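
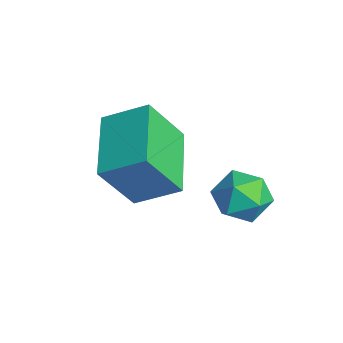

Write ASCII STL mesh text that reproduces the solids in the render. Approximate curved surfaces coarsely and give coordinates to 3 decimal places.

solid 
facet normal -0.805 0.393 -0.444
outer loop
vertex -1.649 -0.418 -4.347
vertex -2.14 -0.907 -3.89
vertex -1.927 -0.154 -3.61
endloop
endfacet
facet normal -0.273 0.868 -0.414
outer loop
vertex -1.649 -0.418 -4.347
vertex -1.927 -0.154 -3.61
vertex -1.139 -0.012 -3.832
endloop
endfacet
facet normal 0.290 0.590 -0.753
outer loop
vertex -1.649 -0.418 -4.347
vertex -1.139 -0.012 -3.832
vertex -0.866 -0.677 -4.248
endloop
endfacet
facet normal 0.107 -0.055 -0.993
outer loop
vertex -1.649 -0.418 -4.347
vertex -0.866 -0.677 -4.248
vertex -1.484 -1.23 -4.284
endloop
endfacet
facet normal -0.570 -0.178 -0.802
outer loop
vertex -1.649 -0.418 -4.347
vertex -1.484 -1.23 -4.284
vertex -2.14 -0.907 -3.89
endloop
endfacet
facet normal -0.096 0.958 0.272
outer loop
vertex -1.139 -0.012 -3.832
vertex -1.927 -0.154 -3.61
vertex -1.316 -0.25 -3.056
endloop
endfacet
facet normal -0.957 0.188 0.222
outer loop
vertex -1.927 -0.154 -3.61
vertex -2.14 -0.907 -3.89
vertex -1.934 -0.803 -3.092
endloop
endfacet
facet normal -0.576 -0.735 -0.357
outer loop
vertex -2.14 -0.907 -3.89
vertex -1.484 -1.23 -4.284
vertex -1.661 -1.468 -3.508
endloop
endfacet
facet normal 0.519 -0.537 -0.665
outer loop
vertex -1.484 -1.23 -4.284
vertex -0.866 -0.677 -4.248
vertex -0.873 -1.326 -3.73
endloop
endfacet
facet normal 0.816 0.508 -0.277
outer loop
vertex -0.866 -0.677 -4.248
vertex -1.139 -0.012 -3.832
vertex -0.66 -0.573 -3.45
endloop
endfacet
facet normal -0.107 0.055 0.993
outer loop
vertex -1.151 -1.062 -2.993
vertex -1.316 -0.25 -3.056
vertex -1.934 -0.803 -3.092
endloop
endfacet
facet normal -0.290 -0.590 0.753
outer loop
vertex -1.151 -1.062 -2.993
vertex -1.934 -0.803 -3.092
vertex -1.661 -1.468 -3.508
endloop
endfacet
facet normal 0.273 -0.868 0.414
outer loop
vertex -1.151 -1.062 -2.993
vertex -1.661 -1.468 -3.508
vertex -0.873 -1.326 -3.73
endloop
endfacet
facet normal 0.805 -0.393 0.444
outer loop
vertex -1.151 -1.062 -2.993
vertex -0.873 -1.326 -3.73
vertex -0.66 -0.573 -3.45
endloop
endfacet
facet normal 0.570 0.178 0.802
outer loop
vertex -1.151 -1.062 -2.993
vertex -0.66 -0.573 -3.45
vertex -1.316 -0.25 -3.056
endloop
endfacet
facet normal -0.519 0.537 0.665
outer loop
vertex -1.934 -0.803 -3.092
vertex -1.316 -0.25 -3.056
vertex -1.927 -0.154 -3.61
endloop
endfacet
facet normal -0.816 -0.508 0.277
outer loop
vertex -1.661 -1.468 -3.508
vertex -1.934 -0.803 -3.092
vertex -2.14 -0.907 -3.89
endloop
endfacet
facet normal 0.096 -0.958 -0.272
outer loop
vertex -0.873 -1.326 -3.73
vertex -1.661 -1.468 -3.508
vertex -1.484 -1.23 -4.284
endloop
endfacet
facet normal 0.957 -0.188 -0.222
outer loop
vertex -0.66 -0.573 -3.45
vertex -0.873 -1.326 -3.73
vertex -0.866 -0.677 -4.248
endloop
endfacet
facet normal 0.576 0.735 0.357
outer loop
vertex -1.316 -0.25 -3.056
vertex -0.66 -0.573 -3.45
vertex -1.139 -0.012 -3.832
endloop
endfacet
facet normal -0.913 0.335 0.232
outer loop
vertex -4.739 -3.264 -2.655
vertex -4.173 -2.186 -1.983
vertex -4.77 -2.332 -4.124
endloop
endfacet
facet normal -0.407 -0.775 -0.483
outer loop
vertex -2.907 -3.014 -4.597
vertex -4.739 -3.264 -2.655
vertex -4.77 -2.332 -4.124
endloop
endfacet
facet normal -0.914 0.334 0.232
outer loop
vertex -4.77 -2.332 -4.124
vertex -4.173 -2.186 -1.983
vertex -4.205 -1.254 -3.452
endloop
endfacet
facet normal -0.018 0.536 -0.844
outer loop
vertex -4.205 -1.254 -3.452
vertex -2.907 -3.014 -4.597
vertex -4.77 -2.332 -4.124
endloop
endfacet
facet normal 0.018 -0.536 0.844
outer loop
vertex -4.739 -3.264 -2.655
vertex -2.31 -2.868 -2.456
vertex -4.173 -2.186 -1.983
endloop
endfacet
facet normal -0.406 -0.776 -0.483
outer loop
vertex -2.875 -3.946 -3.128
vertex -4.739 -3.264 -2.655
vertex -2.907 -3.014 -4.597
endloop
endfacet
facet normal 0.018 -0.536 0.844
outer loop
vertex -2.875 -3.946 -3.128
vertex -2.31 -2.868 -2.456
vertex -4.739 -3.264 -2.655
endloop
endfacet
facet normal 0.407 0.775 0.483
outer loop
vertex -4.173 -2.186 -1.983
vertex -2.31 -2.868 -2.456
vertex -4.205 -1.254 -3.452
endloop
endfacet
facet normal -0.018 0.536 -0.844
outer loop
vertex -2.341 -1.936 -3.925
vertex -2.907 -3.014 -4.597
vertex -4.205 -1.254 -3.452
endloop
endfacet
facet normal 0.406 0.775 0.483
outer loop
vertex -4.205 -1.254 -3.452
vertex -2.31 -2.868 -2.456
vertex -2.341 -1.936 -3.925
endloop
endfacet
facet normal 0.913 -0.335 -0.232
outer loop
vertex -2.341 -1.936 -3.925
vertex -2.875 -3.946 -3.128
vertex -2.907 -3.014 -4.597
endloop
endfacet
facet normal 0.914 -0.334 -0.231
outer loop
vertex -2.31 -2.868 -2.456
vertex -2.875 -3.946 -3.128
vertex -2.341 -1.936 -3.925
endloop
endfacet

endsolid


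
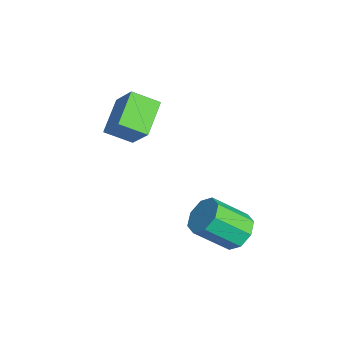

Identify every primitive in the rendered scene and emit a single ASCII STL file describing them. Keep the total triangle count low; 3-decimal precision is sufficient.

solid 
facet normal 0.112 0.743 -0.660
outer loop
vertex 3.214 -0.483 -3.835
vertex 2.653 0.08 -3.296
vertex 3.596 -0.099 -3.338
endloop
endfacet
facet normal 0.847 -0.419 -0.327
outer loop
vertex 3.214 -0.483 -3.835
vertex 3.596 -0.099 -3.338
vertex 2.987 -1.984 -2.502
endloop
endfacet
facet normal 0.847 -0.419 -0.328
outer loop
vertex 2.987 -1.984 -2.502
vertex 3.596 -0.099 -3.338
vertex 3.369 -1.6 -2.006
endloop
endfacet
facet normal -0.112 -0.742 0.661
outer loop
vertex 2.987 -1.984 -2.502
vertex 3.369 -1.6 -2.006
vertex 2.427 -1.42 -1.964
endloop
endfacet
facet normal 0.112 0.743 -0.660
outer loop
vertex 3.596 -0.099 -3.338
vertex 2.653 0.08 -3.296
vertex 3.425 0.39 -2.817
endloop
endfacet
facet normal 0.966 0.074 0.248
outer loop
vertex 3.596 -0.099 -3.338
vertex 3.425 0.39 -2.817
vertex 3.369 -1.6 -2.006
endloop
endfacet
facet normal 0.966 0.073 0.246
outer loop
vertex 3.369 -1.6 -2.006
vertex 3.425 0.39 -2.817
vertex 3.199 -1.111 -1.484
endloop
endfacet
facet normal -0.113 -0.743 0.660
outer loop
vertex 3.369 -1.6 -2.006
vertex 3.199 -1.111 -1.484
vertex 2.427 -1.42 -1.964
endloop
endfacet
facet normal 0.111 0.743 -0.660
outer loop
vertex 3.425 0.39 -2.817
vertex 2.653 0.08 -3.296
vertex 2.803 0.697 -2.576
endloop
endfacet
facet normal 0.520 0.522 0.676
outer loop
vertex 3.425 0.39 -2.817
vertex 2.803 0.697 -2.576
vertex 3.199 -1.111 -1.484
endloop
endfacet
facet normal 0.520 0.522 0.676
outer loop
vertex 3.199 -1.111 -1.484
vertex 2.803 0.697 -2.576
vertex 2.576 -0.803 -1.243
endloop
endfacet
facet normal -0.112 -0.743 0.659
outer loop
vertex 3.199 -1.111 -1.484
vertex 2.576 -0.803 -1.243
vertex 2.427 -1.42 -1.964
endloop
endfacet
facet normal 0.114 0.743 -0.660
outer loop
vertex 2.803 0.697 -2.576
vertex 2.653 0.08 -3.296
vertex 2.093 0.644 -2.758
endloop
endfacet
facet normal -0.232 0.666 0.710
outer loop
vertex 2.803 0.697 -2.576
vertex 2.093 0.644 -2.758
vertex 2.576 -0.803 -1.243
endloop
endfacet
facet normal -0.232 0.665 0.710
outer loop
vertex 2.576 -0.803 -1.243
vertex 2.093 0.644 -2.758
vertex 1.866 -0.857 -1.425
endloop
endfacet
facet normal -0.112 -0.743 0.659
outer loop
vertex 2.576 -0.803 -1.243
vertex 1.866 -0.857 -1.425
vertex 2.427 -1.42 -1.964
endloop
endfacet
facet normal 0.112 0.742 -0.661
outer loop
vertex 2.093 0.644 -2.758
vertex 2.653 0.08 -3.296
vertex 1.711 0.26 -3.254
endloop
endfacet
facet normal -0.847 0.419 0.328
outer loop
vertex 2.093 0.644 -2.758
vertex 1.711 0.26 -3.254
vertex 1.866 -0.857 -1.425
endloop
endfacet
facet normal -0.847 0.419 0.327
outer loop
vertex 1.866 -0.857 -1.425
vertex 1.711 0.26 -3.254
vertex 1.484 -1.241 -1.922
endloop
endfacet
facet normal -0.112 -0.743 0.660
outer loop
vertex 1.866 -0.857 -1.425
vertex 1.484 -1.241 -1.922
vertex 2.427 -1.42 -1.964
endloop
endfacet
facet normal 0.113 0.743 -0.660
outer loop
vertex 1.711 0.26 -3.254
vertex 2.653 0.08 -3.296
vertex 1.881 -0.229 -3.776
endloop
endfacet
facet normal -0.966 -0.073 -0.247
outer loop
vertex 1.711 0.26 -3.254
vertex 1.881 -0.229 -3.776
vertex 1.484 -1.241 -1.922
endloop
endfacet
facet normal -0.966 -0.074 -0.247
outer loop
vertex 1.484 -1.241 -1.922
vertex 1.881 -0.229 -3.776
vertex 1.655 -1.73 -2.443
endloop
endfacet
facet normal -0.112 -0.743 0.660
outer loop
vertex 1.484 -1.241 -1.922
vertex 1.655 -1.73 -2.443
vertex 2.427 -1.42 -1.964
endloop
endfacet
facet normal 0.112 0.743 -0.659
outer loop
vertex 1.881 -0.229 -3.776
vertex 2.653 0.08 -3.296
vertex 2.504 -0.537 -4.017
endloop
endfacet
facet normal -0.520 -0.522 -0.676
outer loop
vertex 1.881 -0.229 -3.776
vertex 2.504 -0.537 -4.017
vertex 1.655 -1.73 -2.443
endloop
endfacet
facet normal -0.520 -0.522 -0.676
outer loop
vertex 1.655 -1.73 -2.443
vertex 2.504 -0.537 -4.017
vertex 2.277 -2.037 -2.684
endloop
endfacet
facet normal -0.111 -0.743 0.660
outer loop
vertex 1.655 -1.73 -2.443
vertex 2.277 -2.037 -2.684
vertex 2.427 -1.42 -1.964
endloop
endfacet
facet normal 0.112 0.743 -0.659
outer loop
vertex 2.504 -0.537 -4.017
vertex 2.653 0.08 -3.296
vertex 3.214 -0.483 -3.835
endloop
endfacet
facet normal 0.232 -0.665 -0.709
outer loop
vertex 2.504 -0.537 -4.017
vertex 3.214 -0.483 -3.835
vertex 2.277 -2.037 -2.684
endloop
endfacet
facet normal 0.232 -0.665 -0.710
outer loop
vertex 2.277 -2.037 -2.684
vertex 3.214 -0.483 -3.835
vertex 2.987 -1.984 -2.502
endloop
endfacet
facet normal -0.114 -0.743 0.660
outer loop
vertex 2.277 -2.037 -2.684
vertex 2.987 -1.984 -2.502
vertex 2.427 -1.42 -1.964
endloop
endfacet
facet normal -0.602 -0.230 -0.764
outer loop
vertex -3.479 -3.644 1.196
vertex -3.089 -2.463 0.533
vertex -2.101 -4.554 0.384
endloop
endfacet
facet normal -0.276 -0.838 0.470
outer loop
vertex -1.011 -4.137 1.767
vertex -3.479 -3.644 1.196
vertex -2.101 -4.554 0.384
endloop
endfacet
facet normal -0.602 -0.230 -0.764
outer loop
vertex -2.101 -4.554 0.384
vertex -3.089 -2.463 0.533
vertex -1.711 -3.372 -0.279
endloop
endfacet
facet normal 0.749 -0.495 -0.441
outer loop
vertex -1.711 -3.372 -0.279
vertex -1.011 -4.137 1.767
vertex -2.101 -4.554 0.384
endloop
endfacet
facet normal -0.749 0.495 0.441
outer loop
vertex -3.479 -3.644 1.196
vertex -1.999 -2.046 1.916
vertex -3.089 -2.463 0.533
endloop
endfacet
facet normal -0.276 -0.838 0.470
outer loop
vertex -2.389 -3.228 2.579
vertex -3.479 -3.644 1.196
vertex -1.011 -4.137 1.767
endloop
endfacet
facet normal -0.749 0.495 0.441
outer loop
vertex -2.389 -3.228 2.579
vertex -1.999 -2.046 1.916
vertex -3.479 -3.644 1.196
endloop
endfacet
facet normal 0.276 0.838 -0.470
outer loop
vertex -3.089 -2.463 0.533
vertex -1.999 -2.046 1.916
vertex -1.711 -3.372 -0.279
endloop
endfacet
facet normal 0.749 -0.495 -0.441
outer loop
vertex -0.621 -2.956 1.104
vertex -1.011 -4.137 1.767
vertex -1.711 -3.372 -0.279
endloop
endfacet
facet normal 0.277 0.838 -0.470
outer loop
vertex -1.711 -3.372 -0.279
vertex -1.999 -2.046 1.916
vertex -0.621 -2.956 1.104
endloop
endfacet
facet normal 0.602 0.230 0.764
outer loop
vertex -0.621 -2.956 1.104
vertex -2.389 -3.228 2.579
vertex -1.011 -4.137 1.767
endloop
endfacet
facet normal 0.602 0.230 0.764
outer loop
vertex -1.999 -2.046 1.916
vertex -2.389 -3.228 2.579
vertex -0.621 -2.956 1.104
endloop
endfacet

endsolid


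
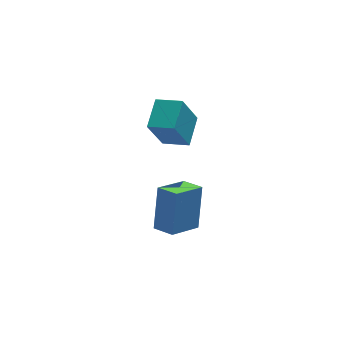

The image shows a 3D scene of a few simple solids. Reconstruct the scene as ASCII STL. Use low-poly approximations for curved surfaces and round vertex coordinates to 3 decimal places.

solid 
facet normal -0.485 -0.803 -0.347
outer loop
vertex -1.922 1.414 2.334
vertex -2.929 2.157 2.023
vertex -1.143 1.718 0.539
endloop
endfacet
facet normal 0.781 -0.576 0.241
outer loop
vertex -0.391 2.963 1.077
vertex -1.922 1.414 2.334
vertex -1.143 1.718 0.539
endloop
endfacet
facet normal -0.486 -0.802 -0.347
outer loop
vertex -1.143 1.718 0.539
vertex -2.929 2.157 2.023
vertex -2.15 2.462 0.228
endloop
endfacet
facet normal 0.394 0.154 -0.906
outer loop
vertex -2.15 2.462 0.228
vertex -0.391 2.963 1.077
vertex -1.143 1.718 0.539
endloop
endfacet
facet normal -0.394 -0.154 0.906
outer loop
vertex -1.922 1.414 2.334
vertex -2.177 3.402 2.561
vertex -2.929 2.157 2.023
endloop
endfacet
facet normal 0.781 -0.576 0.241
outer loop
vertex -1.17 2.658 2.872
vertex -1.922 1.414 2.334
vertex -0.391 2.963 1.077
endloop
endfacet
facet normal -0.394 -0.154 0.906
outer loop
vertex -1.17 2.658 2.872
vertex -2.177 3.402 2.561
vertex -1.922 1.414 2.334
endloop
endfacet
facet normal -0.781 0.576 -0.241
outer loop
vertex -2.929 2.157 2.023
vertex -2.177 3.402 2.561
vertex -2.15 2.462 0.228
endloop
endfacet
facet normal 0.394 0.154 -0.906
outer loop
vertex -1.398 3.706 0.766
vertex -0.391 2.963 1.077
vertex -2.15 2.462 0.228
endloop
endfacet
facet normal -0.781 0.576 -0.241
outer loop
vertex -2.15 2.462 0.228
vertex -2.177 3.402 2.561
vertex -1.398 3.706 0.766
endloop
endfacet
facet normal 0.485 0.803 0.347
outer loop
vertex -1.398 3.706 0.766
vertex -1.17 2.658 2.872
vertex -0.391 2.963 1.077
endloop
endfacet
facet normal 0.486 0.802 0.347
outer loop
vertex -2.177 3.402 2.561
vertex -1.17 2.658 2.872
vertex -1.398 3.706 0.766
endloop
endfacet
facet normal -0.524 0.806 -0.276
outer loop
vertex -2.685 1.433 -1.888
vertex -1.277 2.11 -2.583
vertex -3.165 0.464 -3.803
endloop
endfacet
facet normal -0.823 -0.396 0.407
outer loop
vertex -2.583 -0.43 -3.497
vertex -2.685 1.433 -1.888
vertex -3.165 0.464 -3.803
endloop
endfacet
facet normal -0.524 0.806 -0.276
outer loop
vertex -3.165 0.464 -3.803
vertex -1.277 2.11 -2.583
vertex -1.757 1.141 -4.499
endloop
endfacet
facet normal -0.219 -0.440 -0.871
outer loop
vertex -1.757 1.141 -4.499
vertex -2.583 -0.43 -3.497
vertex -3.165 0.464 -3.803
endloop
endfacet
facet normal 0.218 0.440 0.871
outer loop
vertex -2.685 1.433 -1.888
vertex -0.695 1.216 -2.277
vertex -1.277 2.11 -2.583
endloop
endfacet
facet normal -0.823 -0.396 0.407
outer loop
vertex -2.103 0.539 -1.581
vertex -2.685 1.433 -1.888
vertex -2.583 -0.43 -3.497
endloop
endfacet
facet normal 0.218 0.441 0.871
outer loop
vertex -2.103 0.539 -1.581
vertex -0.695 1.216 -2.277
vertex -2.685 1.433 -1.888
endloop
endfacet
facet normal 0.823 0.397 -0.407
outer loop
vertex -1.277 2.11 -2.583
vertex -0.695 1.216 -2.277
vertex -1.757 1.141 -4.499
endloop
endfacet
facet normal -0.218 -0.441 -0.871
outer loop
vertex -1.175 0.247 -4.192
vertex -2.583 -0.43 -3.497
vertex -1.757 1.141 -4.499
endloop
endfacet
facet normal 0.823 0.396 -0.407
outer loop
vertex -1.757 1.141 -4.499
vertex -0.695 1.216 -2.277
vertex -1.175 0.247 -4.192
endloop
endfacet
facet normal 0.524 -0.806 0.276
outer loop
vertex -1.175 0.247 -4.192
vertex -2.103 0.539 -1.581
vertex -2.583 -0.43 -3.497
endloop
endfacet
facet normal 0.524 -0.806 0.276
outer loop
vertex -0.695 1.216 -2.277
vertex -2.103 0.539 -1.581
vertex -1.175 0.247 -4.192
endloop
endfacet

endsolid


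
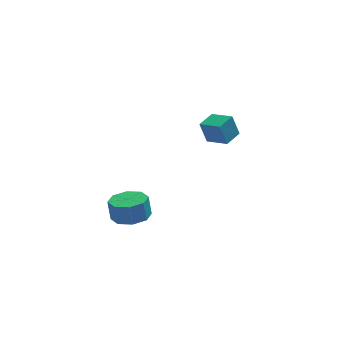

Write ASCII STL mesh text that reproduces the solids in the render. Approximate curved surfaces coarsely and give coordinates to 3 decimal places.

solid 
facet normal 0.106 -0.171 -0.980
outer loop
vertex -1.611 -3.995 0.663
vertex -2.344 -3.217 0.448
vertex -1.261 -3.243 0.57
endloop
endfacet
facet normal 0.902 -0.399 0.168
outer loop
vertex -1.611 -3.995 0.663
vertex -1.261 -3.243 0.57
vertex -1.744 -3.781 1.888
endloop
endfacet
facet normal 0.902 -0.399 0.168
outer loop
vertex -1.744 -3.781 1.888
vertex -1.261 -3.243 0.57
vertex -1.394 -3.029 1.794
endloop
endfacet
facet normal -0.106 0.172 0.979
outer loop
vertex -1.744 -3.781 1.888
vertex -1.394 -3.029 1.794
vertex -2.476 -3.003 1.672
endloop
endfacet
facet normal 0.106 -0.171 -0.979
outer loop
vertex -1.261 -3.243 0.57
vertex -2.344 -3.217 0.448
vertex -1.545 -2.476 0.405
endloop
endfacet
facet normal 0.934 0.354 0.040
outer loop
vertex -1.261 -3.243 0.57
vertex -1.545 -2.476 0.405
vertex -1.394 -3.029 1.794
endloop
endfacet
facet normal 0.934 0.354 0.040
outer loop
vertex -1.394 -3.029 1.794
vertex -1.545 -2.476 0.405
vertex -1.678 -2.262 1.629
endloop
endfacet
facet normal -0.106 0.171 0.979
outer loop
vertex -1.394 -3.029 1.794
vertex -1.678 -2.262 1.629
vertex -2.476 -3.003 1.672
endloop
endfacet
facet normal 0.106 -0.172 -0.979
outer loop
vertex -1.545 -2.476 0.405
vertex -2.344 -3.217 0.448
vertex -2.297 -2.143 0.265
endloop
endfacet
facet normal 0.420 0.901 -0.112
outer loop
vertex -1.545 -2.476 0.405
vertex -2.297 -2.143 0.265
vertex -1.678 -2.262 1.629
endloop
endfacet
facet normal 0.420 0.901 -0.112
outer loop
vertex -1.678 -2.262 1.629
vertex -2.297 -2.143 0.265
vertex -2.43 -1.929 1.49
endloop
endfacet
facet normal -0.106 0.171 0.980
outer loop
vertex -1.678 -2.262 1.629
vertex -2.43 -1.929 1.49
vertex -2.476 -3.003 1.672
endloop
endfacet
facet normal 0.107 -0.172 -0.979
outer loop
vertex -2.297 -2.143 0.265
vertex -2.344 -3.217 0.448
vertex -3.076 -2.439 0.232
endloop
endfacet
facet normal -0.341 0.919 -0.198
outer loop
vertex -2.297 -2.143 0.265
vertex -3.076 -2.439 0.232
vertex -2.43 -1.929 1.49
endloop
endfacet
facet normal -0.341 0.919 -0.198
outer loop
vertex -2.43 -1.929 1.49
vertex -3.076 -2.439 0.232
vertex -3.209 -2.225 1.457
endloop
endfacet
facet normal -0.106 0.171 0.980
outer loop
vertex -2.43 -1.929 1.49
vertex -3.209 -2.225 1.457
vertex -2.476 -3.003 1.672
endloop
endfacet
facet normal 0.106 -0.172 -0.979
outer loop
vertex -3.076 -2.439 0.232
vertex -2.344 -3.217 0.448
vertex -3.426 -3.191 0.326
endloop
endfacet
facet normal -0.902 0.399 -0.168
outer loop
vertex -3.076 -2.439 0.232
vertex -3.426 -3.191 0.326
vertex -3.209 -2.225 1.457
endloop
endfacet
facet normal -0.902 0.399 -0.168
outer loop
vertex -3.209 -2.225 1.457
vertex -3.426 -3.191 0.326
vertex -3.559 -2.977 1.55
endloop
endfacet
facet normal -0.106 0.171 0.980
outer loop
vertex -3.209 -2.225 1.457
vertex -3.559 -2.977 1.55
vertex -2.476 -3.003 1.672
endloop
endfacet
facet normal 0.106 -0.171 -0.979
outer loop
vertex -3.426 -3.191 0.326
vertex -2.344 -3.217 0.448
vertex -3.142 -3.958 0.491
endloop
endfacet
facet normal -0.934 -0.354 -0.040
outer loop
vertex -3.426 -3.191 0.326
vertex -3.142 -3.958 0.491
vertex -3.559 -2.977 1.55
endloop
endfacet
facet normal -0.934 -0.354 -0.040
outer loop
vertex -3.559 -2.977 1.55
vertex -3.142 -3.958 0.491
vertex -3.275 -3.744 1.715
endloop
endfacet
facet normal -0.106 0.171 0.979
outer loop
vertex -3.559 -2.977 1.55
vertex -3.275 -3.744 1.715
vertex -2.476 -3.003 1.672
endloop
endfacet
facet normal 0.106 -0.171 -0.980
outer loop
vertex -3.142 -3.958 0.491
vertex -2.344 -3.217 0.448
vertex -2.39 -4.291 0.63
endloop
endfacet
facet normal -0.420 -0.901 0.112
outer loop
vertex -3.142 -3.958 0.491
vertex -2.39 -4.291 0.63
vertex -3.275 -3.744 1.715
endloop
endfacet
facet normal -0.420 -0.901 0.112
outer loop
vertex -3.275 -3.744 1.715
vertex -2.39 -4.291 0.63
vertex -2.523 -4.077 1.855
endloop
endfacet
facet normal -0.106 0.172 0.979
outer loop
vertex -3.275 -3.744 1.715
vertex -2.523 -4.077 1.855
vertex -2.476 -3.003 1.672
endloop
endfacet
facet normal 0.106 -0.171 -0.980
outer loop
vertex -2.39 -4.291 0.63
vertex -2.344 -3.217 0.448
vertex -1.611 -3.995 0.663
endloop
endfacet
facet normal 0.341 -0.919 0.198
outer loop
vertex -2.39 -4.291 0.63
vertex -1.611 -3.995 0.663
vertex -2.523 -4.077 1.855
endloop
endfacet
facet normal 0.341 -0.919 0.198
outer loop
vertex -2.523 -4.077 1.855
vertex -1.611 -3.995 0.663
vertex -1.744 -3.781 1.888
endloop
endfacet
facet normal -0.107 0.172 0.979
outer loop
vertex -2.523 -4.077 1.855
vertex -1.744 -3.781 1.888
vertex -2.476 -3.003 1.672
endloop
endfacet
facet normal -0.679 -0.722 -0.133
outer loop
vertex 3.376 2.943 2.723
vertex 2.386 3.945 2.337
vertex 3.785 2.813 1.338
endloop
endfacet
facet normal 0.678 -0.686 0.265
outer loop
vertex 4.634 3.715 1.503
vertex 3.376 2.943 2.723
vertex 3.785 2.813 1.338
endloop
endfacet
facet normal -0.679 -0.722 -0.133
outer loop
vertex 3.785 2.813 1.338
vertex 2.386 3.945 2.337
vertex 2.795 3.815 0.952
endloop
endfacet
facet normal 0.281 -0.090 -0.955
outer loop
vertex 2.795 3.815 0.952
vertex 4.634 3.715 1.503
vertex 3.785 2.813 1.338
endloop
endfacet
facet normal -0.281 0.090 0.955
outer loop
vertex 3.376 2.943 2.723
vertex 3.235 4.847 2.502
vertex 2.386 3.945 2.337
endloop
endfacet
facet normal 0.678 -0.686 0.265
outer loop
vertex 4.225 3.845 2.888
vertex 3.376 2.943 2.723
vertex 4.634 3.715 1.503
endloop
endfacet
facet normal -0.281 0.090 0.955
outer loop
vertex 4.225 3.845 2.888
vertex 3.235 4.847 2.502
vertex 3.376 2.943 2.723
endloop
endfacet
facet normal -0.678 0.686 -0.265
outer loop
vertex 2.386 3.945 2.337
vertex 3.235 4.847 2.502
vertex 2.795 3.815 0.952
endloop
endfacet
facet normal 0.281 -0.090 -0.955
outer loop
vertex 3.644 4.717 1.117
vertex 4.634 3.715 1.503
vertex 2.795 3.815 0.952
endloop
endfacet
facet normal -0.678 0.686 -0.265
outer loop
vertex 2.795 3.815 0.952
vertex 3.235 4.847 2.502
vertex 3.644 4.717 1.117
endloop
endfacet
facet normal 0.679 0.722 0.133
outer loop
vertex 3.644 4.717 1.117
vertex 4.225 3.845 2.888
vertex 4.634 3.715 1.503
endloop
endfacet
facet normal 0.679 0.722 0.133
outer loop
vertex 3.235 4.847 2.502
vertex 4.225 3.845 2.888
vertex 3.644 4.717 1.117
endloop
endfacet

endsolid


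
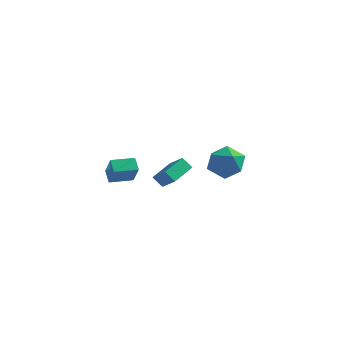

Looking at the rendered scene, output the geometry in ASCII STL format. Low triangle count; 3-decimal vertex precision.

solid 
facet normal -0.604 0.778 -0.172
outer loop
vertex 3.21 4.088 -0.486
vertex 2.751 3.985 0.662
vertex 3.739 4.706 0.451
endloop
endfacet
facet normal -0.002 0.835 -0.550
outer loop
vertex 3.21 4.088 -0.486
vertex 3.739 4.706 0.451
vertex 4.447 4.147 -0.401
endloop
endfacet
facet normal 0.054 0.258 -0.965
outer loop
vertex 3.21 4.088 -0.486
vertex 4.447 4.147 -0.401
vertex 3.896 3.081 -0.717
endloop
endfacet
facet normal -0.514 -0.157 -0.843
outer loop
vertex 3.21 4.088 -0.486
vertex 3.896 3.081 -0.717
vertex 2.848 2.981 -0.06
endloop
endfacet
facet normal -0.921 0.165 -0.353
outer loop
vertex 3.21 4.088 -0.486
vertex 2.848 2.981 -0.06
vertex 2.751 3.985 0.662
endloop
endfacet
facet normal 0.547 0.832 -0.092
outer loop
vertex 4.447 4.147 -0.401
vertex 3.739 4.706 0.451
vertex 4.752 4.079 0.8
endloop
endfacet
facet normal -0.429 0.739 0.519
outer loop
vertex 3.739 4.706 0.451
vertex 2.751 3.985 0.662
vertex 3.704 3.979 1.457
endloop
endfacet
facet normal -0.941 -0.253 0.225
outer loop
vertex 2.751 3.985 0.662
vertex 2.848 2.981 -0.06
vertex 3.153 2.913 1.141
endloop
endfacet
facet normal -0.283 -0.773 -0.568
outer loop
vertex 2.848 2.981 -0.06
vertex 3.896 3.081 -0.717
vertex 3.861 2.354 0.289
endloop
endfacet
facet normal 0.637 -0.103 -0.764
outer loop
vertex 3.896 3.081 -0.717
vertex 4.447 4.147 -0.401
vertex 4.849 3.075 0.078
endloop
endfacet
facet normal 0.514 0.157 0.843
outer loop
vertex 4.39 2.972 1.226
vertex 4.752 4.079 0.8
vertex 3.704 3.979 1.457
endloop
endfacet
facet normal -0.054 -0.258 0.965
outer loop
vertex 4.39 2.972 1.226
vertex 3.704 3.979 1.457
vertex 3.153 2.913 1.141
endloop
endfacet
facet normal 0.002 -0.835 0.550
outer loop
vertex 4.39 2.972 1.226
vertex 3.153 2.913 1.141
vertex 3.861 2.354 0.289
endloop
endfacet
facet normal 0.604 -0.778 0.172
outer loop
vertex 4.39 2.972 1.226
vertex 3.861 2.354 0.289
vertex 4.849 3.075 0.078
endloop
endfacet
facet normal 0.921 -0.165 0.353
outer loop
vertex 4.39 2.972 1.226
vertex 4.849 3.075 0.078
vertex 4.752 4.079 0.8
endloop
endfacet
facet normal 0.283 0.773 0.568
outer loop
vertex 3.704 3.979 1.457
vertex 4.752 4.079 0.8
vertex 3.739 4.706 0.451
endloop
endfacet
facet normal -0.637 0.103 0.764
outer loop
vertex 3.153 2.913 1.141
vertex 3.704 3.979 1.457
vertex 2.751 3.985 0.662
endloop
endfacet
facet normal -0.547 -0.832 0.092
outer loop
vertex 3.861 2.354 0.289
vertex 3.153 2.913 1.141
vertex 2.848 2.981 -0.06
endloop
endfacet
facet normal 0.429 -0.739 -0.519
outer loop
vertex 4.849 3.075 0.078
vertex 3.861 2.354 0.289
vertex 3.896 3.081 -0.717
endloop
endfacet
facet normal 0.941 0.253 -0.225
outer loop
vertex 4.752 4.079 0.8
vertex 4.849 3.075 0.078
vertex 4.447 4.147 -0.401
endloop
endfacet
facet normal -0.677 -0.003 0.736
outer loop
vertex 1.843 -0.963 1.488
vertex 2.266 0.603 1.883
vertex 0.931 -0.506 0.65
endloop
endfacet
facet normal -0.252 -0.938 -0.237
outer loop
vertex 1.514 -0.503 0.017
vertex 1.843 -0.963 1.488
vertex 0.931 -0.506 0.65
endloop
endfacet
facet normal -0.677 -0.003 0.736
outer loop
vertex 0.931 -0.506 0.65
vertex 2.266 0.603 1.883
vertex 1.354 1.061 1.045
endloop
endfacet
facet normal -0.691 0.346 -0.635
outer loop
vertex 1.354 1.061 1.045
vertex 1.514 -0.503 0.017
vertex 0.931 -0.506 0.65
endloop
endfacet
facet normal 0.691 -0.347 0.635
outer loop
vertex 1.843 -0.963 1.488
vertex 2.849 0.606 1.25
vertex 2.266 0.603 1.883
endloop
endfacet
facet normal -0.254 -0.938 -0.237
outer loop
vertex 2.426 -0.961 0.855
vertex 1.843 -0.963 1.488
vertex 1.514 -0.503 0.017
endloop
endfacet
facet normal 0.691 -0.346 0.635
outer loop
vertex 2.426 -0.961 0.855
vertex 2.849 0.606 1.25
vertex 1.843 -0.963 1.488
endloop
endfacet
facet normal 0.253 0.938 0.237
outer loop
vertex 2.266 0.603 1.883
vertex 2.849 0.606 1.25
vertex 1.354 1.061 1.045
endloop
endfacet
facet normal -0.690 0.347 -0.635
outer loop
vertex 1.937 1.063 0.412
vertex 1.514 -0.503 0.017
vertex 1.354 1.061 1.045
endloop
endfacet
facet normal 0.253 0.938 0.236
outer loop
vertex 1.354 1.061 1.045
vertex 2.849 0.606 1.25
vertex 1.937 1.063 0.412
endloop
endfacet
facet normal 0.677 0.003 -0.736
outer loop
vertex 1.937 1.063 0.412
vertex 2.426 -0.961 0.855
vertex 1.514 -0.503 0.017
endloop
endfacet
facet normal 0.677 0.003 -0.736
outer loop
vertex 2.849 0.606 1.25
vertex 2.426 -0.961 0.855
vertex 1.937 1.063 0.412
endloop
endfacet
facet normal -0.773 -0.632 0.043
outer loop
vertex 0.35 -4.532 3.012
vertex -0.106 -3.94 3.514
vertex -0.214 -3.926 1.785
endloop
endfacet
facet normal 0.506 -0.658 -0.558
outer loop
vertex 0.846 -3.06 1.726
vertex 0.35 -4.532 3.012
vertex -0.214 -3.926 1.785
endloop
endfacet
facet normal -0.773 -0.632 0.043
outer loop
vertex -0.214 -3.926 1.785
vertex -0.106 -3.94 3.514
vertex -0.67 -3.334 2.287
endloop
endfacet
facet normal -0.381 0.410 -0.829
outer loop
vertex -0.67 -3.334 2.287
vertex 0.846 -3.06 1.726
vertex -0.214 -3.926 1.785
endloop
endfacet
facet normal 0.381 -0.410 0.829
outer loop
vertex 0.35 -4.532 3.012
vertex 0.954 -3.074 3.455
vertex -0.106 -3.94 3.514
endloop
endfacet
facet normal 0.506 -0.658 -0.558
outer loop
vertex 1.41 -3.666 2.953
vertex 0.35 -4.532 3.012
vertex 0.846 -3.06 1.726
endloop
endfacet
facet normal 0.381 -0.410 0.829
outer loop
vertex 1.41 -3.666 2.953
vertex 0.954 -3.074 3.455
vertex 0.35 -4.532 3.012
endloop
endfacet
facet normal -0.506 0.658 0.558
outer loop
vertex -0.106 -3.94 3.514
vertex 0.954 -3.074 3.455
vertex -0.67 -3.334 2.287
endloop
endfacet
facet normal -0.381 0.410 -0.829
outer loop
vertex 0.39 -2.468 2.228
vertex 0.846 -3.06 1.726
vertex -0.67 -3.334 2.287
endloop
endfacet
facet normal -0.506 0.658 0.558
outer loop
vertex -0.67 -3.334 2.287
vertex 0.954 -3.074 3.455
vertex 0.39 -2.468 2.228
endloop
endfacet
facet normal 0.773 0.632 -0.043
outer loop
vertex 0.39 -2.468 2.228
vertex 1.41 -3.666 2.953
vertex 0.846 -3.06 1.726
endloop
endfacet
facet normal 0.773 0.632 -0.043
outer loop
vertex 0.954 -3.074 3.455
vertex 1.41 -3.666 2.953
vertex 0.39 -2.468 2.228
endloop
endfacet

endsolid


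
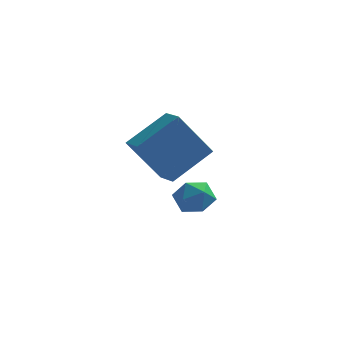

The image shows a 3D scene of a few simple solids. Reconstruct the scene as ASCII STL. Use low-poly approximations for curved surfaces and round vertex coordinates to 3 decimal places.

solid 
facet normal -0.599 0.781 -0.175
outer loop
vertex -2.641 -1.475 5.171
vertex -1.513 -1.007 3.401
vertex -3.833 -2.627 4.107
endloop
endfacet
facet normal -0.525 -0.217 0.823
outer loop
vertex -3.247 -3.393 4.279
vertex -2.641 -1.475 5.171
vertex -3.833 -2.627 4.107
endloop
endfacet
facet normal -0.599 0.782 -0.175
outer loop
vertex -3.833 -2.627 4.107
vertex -1.513 -1.007 3.401
vertex -2.706 -2.159 2.337
endloop
endfacet
facet normal -0.606 -0.585 -0.540
outer loop
vertex -2.706 -2.159 2.337
vertex -3.247 -3.393 4.279
vertex -3.833 -2.627 4.107
endloop
endfacet
facet normal 0.605 0.584 0.540
outer loop
vertex -2.641 -1.475 5.171
vertex -0.927 -1.773 3.573
vertex -1.513 -1.007 3.401
endloop
endfacet
facet normal -0.525 -0.217 0.823
outer loop
vertex -2.054 -2.241 5.343
vertex -2.641 -1.475 5.171
vertex -3.247 -3.393 4.279
endloop
endfacet
facet normal 0.605 0.585 0.540
outer loop
vertex -2.054 -2.241 5.343
vertex -0.927 -1.773 3.573
vertex -2.641 -1.475 5.171
endloop
endfacet
facet normal 0.525 0.217 -0.823
outer loop
vertex -1.513 -1.007 3.401
vertex -0.927 -1.773 3.573
vertex -2.706 -2.159 2.337
endloop
endfacet
facet normal -0.605 -0.585 -0.540
outer loop
vertex -2.119 -2.925 2.509
vertex -3.247 -3.393 4.279
vertex -2.706 -2.159 2.337
endloop
endfacet
facet normal 0.525 0.217 -0.823
outer loop
vertex -2.706 -2.159 2.337
vertex -0.927 -1.773 3.573
vertex -2.119 -2.925 2.509
endloop
endfacet
facet normal 0.599 -0.782 0.175
outer loop
vertex -2.119 -2.925 2.509
vertex -2.054 -2.241 5.343
vertex -3.247 -3.393 4.279
endloop
endfacet
facet normal 0.599 -0.781 0.175
outer loop
vertex -0.927 -1.773 3.573
vertex -2.054 -2.241 5.343
vertex -2.119 -2.925 2.509
endloop
endfacet
facet normal 0.280 -0.093 0.956
outer loop
vertex -1.634 1.013 0.777
vertex -2.315 0.505 0.927
vertex -1.566 0.16 0.674
endloop
endfacet
facet normal 0.846 0.003 0.533
outer loop
vertex -1.634 1.013 0.777
vertex -1.566 0.16 0.674
vertex -1.206 0.693 0.1
endloop
endfacet
facet normal 0.761 0.621 0.187
outer loop
vertex -1.634 1.013 0.777
vertex -1.206 0.693 0.1
vertex -1.732 1.368 -0.002
endloop
endfacet
facet normal 0.142 0.907 0.396
outer loop
vertex -1.634 1.013 0.777
vertex -1.732 1.368 -0.002
vertex -2.417 1.252 0.509
endloop
endfacet
facet normal -0.156 0.466 0.871
outer loop
vertex -1.634 1.013 0.777
vertex -2.417 1.252 0.509
vertex -2.315 0.505 0.927
endloop
endfacet
facet normal 0.851 -0.522 0.049
outer loop
vertex -1.206 0.693 0.1
vertex -1.566 0.16 0.674
vertex -1.623 -0.012 -0.169
endloop
endfacet
facet normal -0.065 -0.678 0.733
outer loop
vertex -1.566 0.16 0.674
vertex -2.315 0.505 0.927
vertex -2.308 -0.128 0.342
endloop
endfacet
facet normal -0.770 0.228 0.596
outer loop
vertex -2.315 0.505 0.927
vertex -2.417 1.252 0.509
vertex -2.834 0.547 0.24
endloop
endfacet
facet normal -0.288 0.942 -0.173
outer loop
vertex -2.417 1.252 0.509
vertex -1.732 1.368 -0.002
vertex -2.474 1.08 -0.334
endloop
endfacet
facet normal 0.714 0.479 -0.510
outer loop
vertex -1.732 1.368 -0.002
vertex -1.206 0.693 0.1
vertex -1.725 0.735 -0.587
endloop
endfacet
facet normal -0.142 -0.907 -0.396
outer loop
vertex -2.406 0.227 -0.437
vertex -1.623 -0.012 -0.169
vertex -2.308 -0.128 0.342
endloop
endfacet
facet normal -0.761 -0.621 -0.187
outer loop
vertex -2.406 0.227 -0.437
vertex -2.308 -0.128 0.342
vertex -2.834 0.547 0.24
endloop
endfacet
facet normal -0.846 -0.003 -0.533
outer loop
vertex -2.406 0.227 -0.437
vertex -2.834 0.547 0.24
vertex -2.474 1.08 -0.334
endloop
endfacet
facet normal -0.280 0.093 -0.956
outer loop
vertex -2.406 0.227 -0.437
vertex -2.474 1.08 -0.334
vertex -1.725 0.735 -0.587
endloop
endfacet
facet normal 0.156 -0.466 -0.871
outer loop
vertex -2.406 0.227 -0.437
vertex -1.725 0.735 -0.587
vertex -1.623 -0.012 -0.169
endloop
endfacet
facet normal 0.288 -0.942 0.173
outer loop
vertex -2.308 -0.128 0.342
vertex -1.623 -0.012 -0.169
vertex -1.566 0.16 0.674
endloop
endfacet
facet normal -0.714 -0.479 0.510
outer loop
vertex -2.834 0.547 0.24
vertex -2.308 -0.128 0.342
vertex -2.315 0.505 0.927
endloop
endfacet
facet normal -0.851 0.522 -0.049
outer loop
vertex -2.474 1.08 -0.334
vertex -2.834 0.547 0.24
vertex -2.417 1.252 0.509
endloop
endfacet
facet normal 0.065 0.678 -0.733
outer loop
vertex -1.725 0.735 -0.587
vertex -2.474 1.08 -0.334
vertex -1.732 1.368 -0.002
endloop
endfacet
facet normal 0.770 -0.228 -0.596
outer loop
vertex -1.623 -0.012 -0.169
vertex -1.725 0.735 -0.587
vertex -1.206 0.693 0.1
endloop
endfacet

endsolid


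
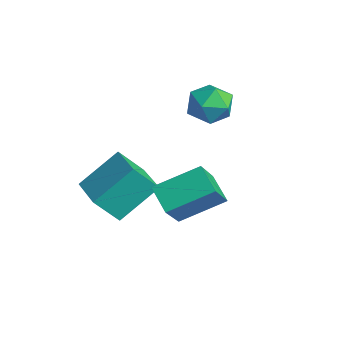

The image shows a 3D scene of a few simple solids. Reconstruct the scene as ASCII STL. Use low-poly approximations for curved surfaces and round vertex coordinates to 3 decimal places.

solid 
facet normal -0.483 0.857 0.179
outer loop
vertex -3.442 1.762 0.342
vertex -3.609 1.46 1.336
vertex -2.741 2.001 1.089
endloop
endfacet
facet normal 0.019 0.947 -0.321
outer loop
vertex -3.442 1.762 0.342
vertex -2.741 2.001 1.089
vertex -2.413 1.675 0.145
endloop
endfacet
facet normal -0.122 0.499 -0.858
outer loop
vertex -3.442 1.762 0.342
vertex -2.413 1.675 0.145
vertex -3.077 0.933 -0.192
endloop
endfacet
facet normal -0.711 0.132 -0.690
outer loop
vertex -3.442 1.762 0.342
vertex -3.077 0.933 -0.192
vertex -3.816 0.8 0.544
endloop
endfacet
facet normal -0.934 0.353 -0.050
outer loop
vertex -3.442 1.762 0.342
vertex -3.816 0.8 0.544
vertex -3.609 1.46 1.336
endloop
endfacet
facet normal 0.647 0.761 -0.038
outer loop
vertex -2.413 1.675 0.145
vertex -2.741 2.001 1.089
vertex -1.944 1.32 1.016
endloop
endfacet
facet normal -0.165 0.616 0.770
outer loop
vertex -2.741 2.001 1.089
vertex -3.609 1.46 1.336
vertex -2.683 1.187 1.752
endloop
endfacet
facet normal -0.894 -0.200 0.400
outer loop
vertex -3.609 1.46 1.336
vertex -3.816 0.8 0.544
vertex -3.347 0.445 1.415
endloop
endfacet
facet normal -0.534 -0.557 -0.637
outer loop
vertex -3.816 0.8 0.544
vertex -3.077 0.933 -0.192
vertex -3.019 0.119 0.471
endloop
endfacet
facet normal 0.419 0.037 -0.907
outer loop
vertex -3.077 0.933 -0.192
vertex -2.413 1.675 0.145
vertex -2.151 0.66 0.224
endloop
endfacet
facet normal 0.711 -0.132 0.690
outer loop
vertex -2.318 0.358 1.218
vertex -1.944 1.32 1.016
vertex -2.683 1.187 1.752
endloop
endfacet
facet normal 0.122 -0.499 0.858
outer loop
vertex -2.318 0.358 1.218
vertex -2.683 1.187 1.752
vertex -3.347 0.445 1.415
endloop
endfacet
facet normal -0.019 -0.947 0.321
outer loop
vertex -2.318 0.358 1.218
vertex -3.347 0.445 1.415
vertex -3.019 0.119 0.471
endloop
endfacet
facet normal 0.483 -0.857 -0.179
outer loop
vertex -2.318 0.358 1.218
vertex -3.019 0.119 0.471
vertex -2.151 0.66 0.224
endloop
endfacet
facet normal 0.934 -0.353 0.050
outer loop
vertex -2.318 0.358 1.218
vertex -2.151 0.66 0.224
vertex -1.944 1.32 1.016
endloop
endfacet
facet normal 0.534 0.557 0.637
outer loop
vertex -2.683 1.187 1.752
vertex -1.944 1.32 1.016
vertex -2.741 2.001 1.089
endloop
endfacet
facet normal -0.419 -0.037 0.907
outer loop
vertex -3.347 0.445 1.415
vertex -2.683 1.187 1.752
vertex -3.609 1.46 1.336
endloop
endfacet
facet normal -0.647 -0.761 0.038
outer loop
vertex -3.019 0.119 0.471
vertex -3.347 0.445 1.415
vertex -3.816 0.8 0.544
endloop
endfacet
facet normal 0.165 -0.616 -0.770
outer loop
vertex -2.151 0.66 0.224
vertex -3.019 0.119 0.471
vertex -3.077 0.933 -0.192
endloop
endfacet
facet normal 0.894 0.200 -0.400
outer loop
vertex -1.944 1.32 1.016
vertex -2.151 0.66 0.224
vertex -2.413 1.675 0.145
endloop
endfacet
facet normal -0.977 0.151 -0.150
outer loop
vertex -4.733 -3.806 -3.447
vertex -4.674 -2.076 -2.089
vertex -4.394 -2.842 -4.69
endloop
endfacet
facet normal -0.027 -0.786 -0.617
outer loop
vertex -2.566 -3.124 -4.411
vertex -4.733 -3.806 -3.447
vertex -4.394 -2.842 -4.69
endloop
endfacet
facet normal -0.977 0.151 -0.150
outer loop
vertex -4.394 -2.842 -4.69
vertex -4.674 -2.076 -2.089
vertex -4.335 -1.112 -3.333
endloop
endfacet
facet normal 0.210 0.599 -0.773
outer loop
vertex -4.335 -1.112 -3.333
vertex -2.566 -3.124 -4.411
vertex -4.394 -2.842 -4.69
endloop
endfacet
facet normal -0.210 -0.599 0.772
outer loop
vertex -4.733 -3.806 -3.447
vertex -2.846 -2.358 -1.81
vertex -4.674 -2.076 -2.089
endloop
endfacet
facet normal -0.027 -0.787 -0.617
outer loop
vertex -2.905 -4.088 -3.167
vertex -4.733 -3.806 -3.447
vertex -2.566 -3.124 -4.411
endloop
endfacet
facet normal -0.211 -0.599 0.773
outer loop
vertex -2.905 -4.088 -3.167
vertex -2.846 -2.358 -1.81
vertex -4.733 -3.806 -3.447
endloop
endfacet
facet normal 0.027 0.787 0.617
outer loop
vertex -4.674 -2.076 -2.089
vertex -2.846 -2.358 -1.81
vertex -4.335 -1.112 -3.333
endloop
endfacet
facet normal 0.211 0.599 -0.772
outer loop
vertex -2.507 -1.394 -3.053
vertex -2.566 -3.124 -4.411
vertex -4.335 -1.112 -3.333
endloop
endfacet
facet normal 0.027 0.786 0.617
outer loop
vertex -4.335 -1.112 -3.333
vertex -2.846 -2.358 -1.81
vertex -2.507 -1.394 -3.053
endloop
endfacet
facet normal 0.977 -0.151 0.150
outer loop
vertex -2.507 -1.394 -3.053
vertex -2.905 -4.088 -3.167
vertex -2.566 -3.124 -4.411
endloop
endfacet
facet normal 0.977 -0.151 0.150
outer loop
vertex -2.846 -2.358 -1.81
vertex -2.905 -4.088 -3.167
vertex -2.507 -1.394 -3.053
endloop
endfacet
facet normal -0.426 0.499 -0.755
outer loop
vertex -1.478 -1.729 -2.753
vertex -0.934 0.09 -1.857
vertex -0.334 -1.747 -3.411
endloop
endfacet
facet normal -0.259 -0.867 -0.427
outer loop
vertex 0.574 -2.81 -1.803
vertex -1.478 -1.729 -2.753
vertex -0.334 -1.747 -3.411
endloop
endfacet
facet normal -0.426 0.499 -0.755
outer loop
vertex -0.334 -1.747 -3.411
vertex -0.934 0.09 -1.857
vertex 0.21 0.072 -2.515
endloop
endfacet
facet normal 0.867 -0.014 -0.498
outer loop
vertex 0.21 0.072 -2.515
vertex 0.574 -2.81 -1.803
vertex -0.334 -1.747 -3.411
endloop
endfacet
facet normal -0.867 0.014 0.498
outer loop
vertex -1.478 -1.729 -2.753
vertex -0.026 -0.973 -0.249
vertex -0.934 0.09 -1.857
endloop
endfacet
facet normal -0.259 -0.867 -0.427
outer loop
vertex -0.57 -2.792 -1.145
vertex -1.478 -1.729 -2.753
vertex 0.574 -2.81 -1.803
endloop
endfacet
facet normal -0.867 0.014 0.498
outer loop
vertex -0.57 -2.792 -1.145
vertex -0.026 -0.973 -0.249
vertex -1.478 -1.729 -2.753
endloop
endfacet
facet normal 0.259 0.867 0.427
outer loop
vertex -0.934 0.09 -1.857
vertex -0.026 -0.973 -0.249
vertex 0.21 0.072 -2.515
endloop
endfacet
facet normal 0.867 -0.014 -0.498
outer loop
vertex 1.118 -0.991 -0.907
vertex 0.574 -2.81 -1.803
vertex 0.21 0.072 -2.515
endloop
endfacet
facet normal 0.259 0.867 0.427
outer loop
vertex 0.21 0.072 -2.515
vertex -0.026 -0.973 -0.249
vertex 1.118 -0.991 -0.907
endloop
endfacet
facet normal 0.426 -0.499 0.755
outer loop
vertex 1.118 -0.991 -0.907
vertex -0.57 -2.792 -1.145
vertex 0.574 -2.81 -1.803
endloop
endfacet
facet normal 0.426 -0.499 0.755
outer loop
vertex -0.026 -0.973 -0.249
vertex -0.57 -2.792 -1.145
vertex 1.118 -0.991 -0.907
endloop
endfacet

endsolid


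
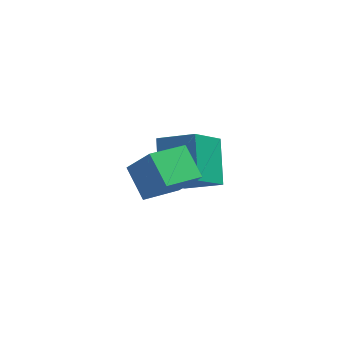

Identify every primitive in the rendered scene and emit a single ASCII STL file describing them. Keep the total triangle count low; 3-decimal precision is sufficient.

solid 
facet normal -0.527 -0.480 0.701
outer loop
vertex -0.868 0.769 -3.168
vertex -0.892 2.287 -2.146
vertex -2.16 1.203 -3.841
endloop
endfacet
facet normal 0.012 -0.829 -0.558
outer loop
vertex -1.248 2.033 -5.054
vertex -0.868 0.769 -3.168
vertex -2.16 1.203 -3.841
endloop
endfacet
facet normal -0.527 -0.480 0.701
outer loop
vertex -2.16 1.203 -3.841
vertex -0.892 2.287 -2.146
vertex -2.183 2.72 -2.819
endloop
endfacet
facet normal -0.850 0.286 -0.443
outer loop
vertex -2.183 2.72 -2.819
vertex -1.248 2.033 -5.054
vertex -2.16 1.203 -3.841
endloop
endfacet
facet normal 0.850 -0.285 0.444
outer loop
vertex -0.868 0.769 -3.168
vertex 0.02 3.117 -3.359
vertex -0.892 2.287 -2.146
endloop
endfacet
facet normal 0.013 -0.829 -0.558
outer loop
vertex 0.043 1.6 -4.381
vertex -0.868 0.769 -3.168
vertex -1.248 2.033 -5.054
endloop
endfacet
facet normal 0.850 -0.285 0.443
outer loop
vertex 0.043 1.6 -4.381
vertex 0.02 3.117 -3.359
vertex -0.868 0.769 -3.168
endloop
endfacet
facet normal -0.013 0.830 0.558
outer loop
vertex -0.892 2.287 -2.146
vertex 0.02 3.117 -3.359
vertex -2.183 2.72 -2.819
endloop
endfacet
facet normal -0.850 0.285 -0.443
outer loop
vertex -1.272 3.551 -4.032
vertex -1.248 2.033 -5.054
vertex -2.183 2.72 -2.819
endloop
endfacet
facet normal -0.012 0.829 0.559
outer loop
vertex -2.183 2.72 -2.819
vertex 0.02 3.117 -3.359
vertex -1.272 3.551 -4.032
endloop
endfacet
facet normal 0.527 0.480 -0.701
outer loop
vertex -1.272 3.551 -4.032
vertex 0.043 1.6 -4.381
vertex -1.248 2.033 -5.054
endloop
endfacet
facet normal 0.527 0.480 -0.701
outer loop
vertex 0.02 3.117 -3.359
vertex 0.043 1.6 -4.381
vertex -1.272 3.551 -4.032
endloop
endfacet
facet normal -0.554 0.226 -0.801
outer loop
vertex -2.711 -1.68 -1.37
vertex -3.21 -0.649 -0.734
vertex -1.542 -0.773 -1.923
endloop
endfacet
facet normal 0.381 -0.787 -0.486
outer loop
vertex -0.81 -1.071 -0.866
vertex -2.711 -1.68 -1.37
vertex -1.542 -0.773 -1.923
endloop
endfacet
facet normal -0.554 0.226 -0.801
outer loop
vertex -1.542 -0.773 -1.923
vertex -3.21 -0.649 -0.734
vertex -2.041 0.258 -1.287
endloop
endfacet
facet normal 0.740 0.574 -0.350
outer loop
vertex -2.041 0.258 -1.287
vertex -0.81 -1.071 -0.866
vertex -1.542 -0.773 -1.923
endloop
endfacet
facet normal -0.740 -0.574 0.350
outer loop
vertex -2.711 -1.68 -1.37
vertex -2.478 -0.947 0.323
vertex -3.21 -0.649 -0.734
endloop
endfacet
facet normal 0.381 -0.787 -0.486
outer loop
vertex -1.979 -1.978 -0.313
vertex -2.711 -1.68 -1.37
vertex -0.81 -1.071 -0.866
endloop
endfacet
facet normal -0.740 -0.574 0.350
outer loop
vertex -1.979 -1.978 -0.313
vertex -2.478 -0.947 0.323
vertex -2.711 -1.68 -1.37
endloop
endfacet
facet normal -0.381 0.787 0.486
outer loop
vertex -3.21 -0.649 -0.734
vertex -2.478 -0.947 0.323
vertex -2.041 0.258 -1.287
endloop
endfacet
facet normal 0.740 0.574 -0.350
outer loop
vertex -1.309 -0.04 -0.23
vertex -0.81 -1.071 -0.866
vertex -2.041 0.258 -1.287
endloop
endfacet
facet normal -0.381 0.787 0.486
outer loop
vertex -2.041 0.258 -1.287
vertex -2.478 -0.947 0.323
vertex -1.309 -0.04 -0.23
endloop
endfacet
facet normal 0.554 -0.226 0.801
outer loop
vertex -1.309 -0.04 -0.23
vertex -1.979 -1.978 -0.313
vertex -0.81 -1.071 -0.866
endloop
endfacet
facet normal 0.554 -0.226 0.801
outer loop
vertex -2.478 -0.947 0.323
vertex -1.979 -1.978 -0.313
vertex -1.309 -0.04 -0.23
endloop
endfacet

endsolid


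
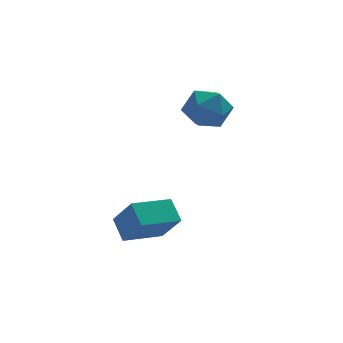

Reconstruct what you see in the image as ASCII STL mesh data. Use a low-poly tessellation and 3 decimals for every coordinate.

solid 
facet normal -0.330 0.531 -0.780
outer loop
vertex -5.298 -2.216 -1.454
vertex -3.376 -1.53 -1.801
vertex -5.072 -3.261 -2.261
endloop
endfacet
facet normal -0.929 -0.331 0.168
outer loop
vertex -4.444 -4.27 -0.779
vertex -5.298 -2.216 -1.454
vertex -5.072 -3.261 -2.261
endloop
endfacet
facet normal -0.331 0.531 -0.780
outer loop
vertex -5.072 -3.261 -2.261
vertex -3.376 -1.53 -1.801
vertex -3.15 -2.575 -2.609
endloop
endfacet
facet normal 0.169 -0.780 -0.603
outer loop
vertex -3.15 -2.575 -2.609
vertex -4.444 -4.27 -0.779
vertex -5.072 -3.261 -2.261
endloop
endfacet
facet normal -0.169 0.780 0.603
outer loop
vertex -5.298 -2.216 -1.454
vertex -2.748 -2.539 -0.319
vertex -3.376 -1.53 -1.801
endloop
endfacet
facet normal -0.929 -0.331 0.168
outer loop
vertex -4.67 -3.225 0.029
vertex -5.298 -2.216 -1.454
vertex -4.444 -4.27 -0.779
endloop
endfacet
facet normal -0.169 0.780 0.602
outer loop
vertex -4.67 -3.225 0.029
vertex -2.748 -2.539 -0.319
vertex -5.298 -2.216 -1.454
endloop
endfacet
facet normal 0.929 0.331 -0.168
outer loop
vertex -3.376 -1.53 -1.801
vertex -2.748 -2.539 -0.319
vertex -3.15 -2.575 -2.609
endloop
endfacet
facet normal 0.170 -0.780 -0.602
outer loop
vertex -2.522 -3.584 -1.126
vertex -4.444 -4.27 -0.779
vertex -3.15 -2.575 -2.609
endloop
endfacet
facet normal 0.929 0.331 -0.168
outer loop
vertex -3.15 -2.575 -2.609
vertex -2.748 -2.539 -0.319
vertex -2.522 -3.584 -1.126
endloop
endfacet
facet normal 0.331 -0.532 0.780
outer loop
vertex -2.522 -3.584 -1.126
vertex -4.67 -3.225 0.029
vertex -4.444 -4.27 -0.779
endloop
endfacet
facet normal 0.331 -0.531 0.780
outer loop
vertex -2.748 -2.539 -0.319
vertex -4.67 -3.225 0.029
vertex -2.522 -3.584 -1.126
endloop
endfacet
facet normal -0.219 -0.231 0.948
outer loop
vertex -0.95 0.59 4.808
vertex -1.075 -0.623 4.483
vertex 0.048 -0.181 4.85
endloop
endfacet
facet normal 0.218 0.332 0.918
outer loop
vertex -0.95 0.59 4.808
vertex 0.048 -0.181 4.85
vertex 0.174 0.99 4.397
endloop
endfacet
facet normal -0.104 0.839 0.533
outer loop
vertex -0.95 0.59 4.808
vertex 0.174 0.99 4.397
vertex -0.871 1.272 3.75
endloop
endfacet
facet normal -0.739 0.590 0.325
outer loop
vertex -0.95 0.59 4.808
vertex -0.871 1.272 3.75
vertex -1.643 0.275 3.803
endloop
endfacet
facet normal -0.810 -0.072 0.581
outer loop
vertex -0.95 0.59 4.808
vertex -1.643 0.275 3.803
vertex -1.075 -0.623 4.483
endloop
endfacet
facet normal 0.810 0.134 0.571
outer loop
vertex 0.174 0.99 4.397
vertex 0.048 -0.181 4.85
vertex 0.743 0.025 3.817
endloop
endfacet
facet normal 0.104 -0.778 0.620
outer loop
vertex 0.048 -0.181 4.85
vertex -1.075 -0.623 4.483
vertex -0.029 -0.972 3.87
endloop
endfacet
facet normal -0.854 -0.520 0.027
outer loop
vertex -1.075 -0.623 4.483
vertex -1.643 0.275 3.803
vertex -1.074 -0.69 3.223
endloop
endfacet
facet normal -0.739 0.552 -0.387
outer loop
vertex -1.643 0.275 3.803
vertex -0.871 1.272 3.75
vertex -0.948 0.481 2.77
endloop
endfacet
facet normal 0.289 0.956 -0.051
outer loop
vertex -0.871 1.272 3.75
vertex 0.174 0.99 4.397
vertex 0.175 0.923 3.137
endloop
endfacet
facet normal 0.739 -0.590 -0.325
outer loop
vertex 0.05 -0.29 2.812
vertex 0.743 0.025 3.817
vertex -0.029 -0.972 3.87
endloop
endfacet
facet normal 0.104 -0.839 -0.533
outer loop
vertex 0.05 -0.29 2.812
vertex -0.029 -0.972 3.87
vertex -1.074 -0.69 3.223
endloop
endfacet
facet normal -0.218 -0.332 -0.918
outer loop
vertex 0.05 -0.29 2.812
vertex -1.074 -0.69 3.223
vertex -0.948 0.481 2.77
endloop
endfacet
facet normal 0.219 0.231 -0.948
outer loop
vertex 0.05 -0.29 2.812
vertex -0.948 0.481 2.77
vertex 0.175 0.923 3.137
endloop
endfacet
facet normal 0.810 0.072 -0.581
outer loop
vertex 0.05 -0.29 2.812
vertex 0.175 0.923 3.137
vertex 0.743 0.025 3.817
endloop
endfacet
facet normal 0.739 -0.552 0.387
outer loop
vertex -0.029 -0.972 3.87
vertex 0.743 0.025 3.817
vertex 0.048 -0.181 4.85
endloop
endfacet
facet normal -0.289 -0.956 0.051
outer loop
vertex -1.074 -0.69 3.223
vertex -0.029 -0.972 3.87
vertex -1.075 -0.623 4.483
endloop
endfacet
facet normal -0.810 -0.134 -0.571
outer loop
vertex -0.948 0.481 2.77
vertex -1.074 -0.69 3.223
vertex -1.643 0.275 3.803
endloop
endfacet
facet normal -0.104 0.778 -0.620
outer loop
vertex 0.175 0.923 3.137
vertex -0.948 0.481 2.77
vertex -0.871 1.272 3.75
endloop
endfacet
facet normal 0.854 0.520 -0.027
outer loop
vertex 0.743 0.025 3.817
vertex 0.175 0.923 3.137
vertex 0.174 0.99 4.397
endloop
endfacet

endsolid


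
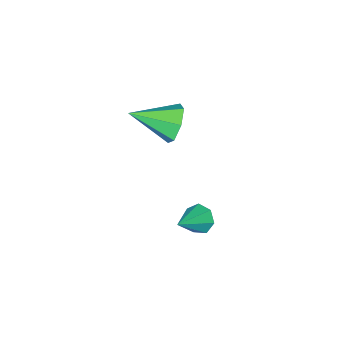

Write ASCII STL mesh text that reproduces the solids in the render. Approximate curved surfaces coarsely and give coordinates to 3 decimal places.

solid 
facet normal -0.851 -0.142 -0.506
outer loop
vertex 3.419 1.854 -2.725
vertex 3.064 1.798 -2.112
vertex 3.195 2.381 -2.496
endloop
endfacet
facet normal 0.670 0.516 -0.533
outer loop
vertex 3.419 1.854 -2.725
vertex 3.195 2.381 -2.496
vertex 4.416 2.022 -1.308
endloop
endfacet
facet normal -0.851 -0.141 -0.505
outer loop
vertex 3.195 2.381 -2.496
vertex 3.064 1.798 -2.112
vertex 2.873 2.469 -1.978
endloop
endfacet
facet normal 0.275 0.961 0.008
outer loop
vertex 3.195 2.381 -2.496
vertex 2.873 2.469 -1.978
vertex 4.416 2.022 -1.308
endloop
endfacet
facet normal -0.850 -0.141 -0.507
outer loop
vertex 2.873 2.469 -1.978
vertex 3.064 1.798 -2.112
vertex 2.694 2.051 -1.562
endloop
endfacet
facet normal -0.089 0.722 0.687
outer loop
vertex 2.873 2.469 -1.978
vertex 2.694 2.051 -1.562
vertex 4.416 2.022 -1.308
endloop
endfacet
facet normal -0.850 -0.140 -0.507
outer loop
vertex 2.694 2.051 -1.562
vertex 3.064 1.798 -2.112
vertex 2.793 1.443 -1.56
endloop
endfacet
facet normal -0.146 -0.021 0.989
outer loop
vertex 2.694 2.051 -1.562
vertex 2.793 1.443 -1.56
vertex 4.416 2.022 -1.308
endloop
endfacet
facet normal -0.850 -0.140 -0.507
outer loop
vertex 2.793 1.443 -1.56
vertex 3.064 1.798 -2.112
vertex 3.096 1.102 -1.974
endloop
endfacet
facet normal 0.146 -0.709 0.690
outer loop
vertex 2.793 1.443 -1.56
vertex 3.096 1.102 -1.974
vertex 4.416 2.022 -1.308
endloop
endfacet
facet normal -0.851 -0.140 -0.507
outer loop
vertex 3.096 1.102 -1.974
vertex 3.064 1.798 -2.112
vertex 3.375 1.285 -2.493
endloop
endfacet
facet normal 0.567 -0.824 0.014
outer loop
vertex 3.096 1.102 -1.974
vertex 3.375 1.285 -2.493
vertex 4.416 2.022 -1.308
endloop
endfacet
facet normal -0.851 -0.140 -0.506
outer loop
vertex 3.375 1.285 -2.493
vertex 3.064 1.798 -2.112
vertex 3.419 1.854 -2.725
endloop
endfacet
facet normal 0.801 -0.278 -0.530
outer loop
vertex 3.375 1.285 -2.493
vertex 3.419 1.854 -2.725
vertex 4.416 2.022 -1.308
endloop
endfacet
facet normal -0.707 0.616 -0.347
outer loop
vertex 0.646 -2.904 -2.382
vertex 0.073 -3.091 -1.547
vertex 0.782 -2.357 -1.689
endloop
endfacet
facet normal 0.917 0.206 -0.343
outer loop
vertex 0.646 -2.904 -2.382
vertex 0.782 -2.357 -1.689
vertex 1.567 -4.389 -0.813
endloop
endfacet
facet normal -0.707 0.616 -0.348
outer loop
vertex 0.782 -2.357 -1.689
vertex 0.073 -3.091 -1.547
vertex 0.384 -2.362 -0.889
endloop
endfacet
facet normal 0.787 0.474 0.395
outer loop
vertex 0.782 -2.357 -1.689
vertex 0.384 -2.362 -0.889
vertex 1.567 -4.389 -0.813
endloop
endfacet
facet normal -0.707 0.616 -0.348
outer loop
vertex 0.384 -2.362 -0.889
vertex 0.073 -3.091 -1.547
vertex -0.248 -2.916 -0.584
endloop
endfacet
facet normal 0.280 0.198 0.939
outer loop
vertex 0.384 -2.362 -0.889
vertex -0.248 -2.916 -0.584
vertex 1.567 -4.389 -0.813
endloop
endfacet
facet normal -0.708 0.614 -0.348
outer loop
vertex -0.248 -2.916 -0.584
vertex 0.073 -3.091 -1.547
vertex -0.637 -3.602 -1.004
endloop
endfacet
facet normal -0.224 -0.413 0.883
outer loop
vertex -0.248 -2.916 -0.584
vertex -0.637 -3.602 -1.004
vertex 1.567 -4.389 -0.813
endloop
endfacet
facet normal -0.708 0.615 -0.347
outer loop
vertex -0.637 -3.602 -1.004
vertex 0.073 -3.091 -1.547
vertex -0.492 -3.903 -1.833
endloop
endfacet
facet normal -0.345 -0.900 0.267
outer loop
vertex -0.637 -3.602 -1.004
vertex -0.492 -3.903 -1.833
vertex 1.567 -4.389 -0.813
endloop
endfacet
facet normal -0.707 0.615 -0.349
outer loop
vertex -0.492 -3.903 -1.833
vertex 0.073 -3.091 -1.547
vertex 0.08 -3.593 -2.447
endloop
endfacet
facet normal 0.009 -0.896 -0.444
outer loop
vertex -0.492 -3.903 -1.833
vertex 0.08 -3.593 -2.447
vertex 1.567 -4.389 -0.813
endloop
endfacet
facet normal -0.708 0.614 -0.348
outer loop
vertex 0.08 -3.593 -2.447
vertex 0.073 -3.091 -1.547
vertex 0.646 -2.904 -2.382
endloop
endfacet
facet normal 0.571 -0.402 -0.716
outer loop
vertex 0.08 -3.593 -2.447
vertex 0.646 -2.904 -2.382
vertex 1.567 -4.389 -0.813
endloop
endfacet

endsolid


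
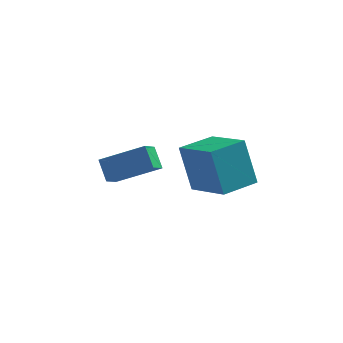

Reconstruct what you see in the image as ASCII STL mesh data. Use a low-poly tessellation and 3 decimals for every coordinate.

solid 
facet normal -0.661 0.647 -0.379
outer loop
vertex -1.706 0.224 1.487
vertex -0.556 1.407 1.502
vertex -1.111 -0.329 -0.493
endloop
endfacet
facet normal -0.697 -0.717 -0.009
outer loop
vertex 0.336 -1.747 0.338
vertex -1.706 0.224 1.487
vertex -1.111 -0.329 -0.493
endloop
endfacet
facet normal -0.661 0.647 -0.379
outer loop
vertex -1.111 -0.329 -0.493
vertex -0.556 1.407 1.502
vertex 0.039 0.854 -0.478
endloop
endfacet
facet normal 0.278 -0.259 -0.925
outer loop
vertex 0.039 0.854 -0.478
vertex 0.336 -1.747 0.338
vertex -1.111 -0.329 -0.493
endloop
endfacet
facet normal -0.278 0.259 0.925
outer loop
vertex -1.706 0.224 1.487
vertex 0.891 -0.011 2.333
vertex -0.556 1.407 1.502
endloop
endfacet
facet normal -0.697 -0.717 -0.009
outer loop
vertex -0.259 -1.194 2.318
vertex -1.706 0.224 1.487
vertex 0.336 -1.747 0.338
endloop
endfacet
facet normal -0.278 0.259 0.925
outer loop
vertex -0.259 -1.194 2.318
vertex 0.891 -0.011 2.333
vertex -1.706 0.224 1.487
endloop
endfacet
facet normal 0.697 0.717 0.009
outer loop
vertex -0.556 1.407 1.502
vertex 0.891 -0.011 2.333
vertex 0.039 0.854 -0.478
endloop
endfacet
facet normal 0.278 -0.259 -0.925
outer loop
vertex 1.486 -0.564 0.353
vertex 0.336 -1.747 0.338
vertex 0.039 0.854 -0.478
endloop
endfacet
facet normal 0.697 0.717 0.009
outer loop
vertex 0.039 0.854 -0.478
vertex 0.891 -0.011 2.333
vertex 1.486 -0.564 0.353
endloop
endfacet
facet normal 0.661 -0.647 0.379
outer loop
vertex 1.486 -0.564 0.353
vertex -0.259 -1.194 2.318
vertex 0.336 -1.747 0.338
endloop
endfacet
facet normal 0.661 -0.647 0.379
outer loop
vertex 0.891 -0.011 2.333
vertex -0.259 -1.194 2.318
vertex 1.486 -0.564 0.353
endloop
endfacet
facet normal -0.892 -0.057 -0.448
outer loop
vertex -5.092 1.061 -0.123
vertex -4.859 1.886 -0.693
vertex -4.655 0.394 -0.909
endloop
endfacet
facet normal -0.227 -0.801 0.554
outer loop
vertex -2.781 0.514 0.033
vertex -5.092 1.061 -0.123
vertex -4.655 0.394 -0.909
endloop
endfacet
facet normal -0.892 -0.057 -0.449
outer loop
vertex -4.655 0.394 -0.909
vertex -4.859 1.886 -0.693
vertex -4.421 1.219 -1.479
endloop
endfacet
facet normal 0.391 -0.596 -0.702
outer loop
vertex -4.421 1.219 -1.479
vertex -2.781 0.514 0.033
vertex -4.655 0.394 -0.909
endloop
endfacet
facet normal -0.391 0.595 0.702
outer loop
vertex -5.092 1.061 -0.123
vertex -2.985 2.006 0.249
vertex -4.859 1.886 -0.693
endloop
endfacet
facet normal -0.227 -0.801 0.553
outer loop
vertex -3.219 1.181 0.819
vertex -5.092 1.061 -0.123
vertex -2.781 0.514 0.033
endloop
endfacet
facet normal -0.391 0.596 0.702
outer loop
vertex -3.219 1.181 0.819
vertex -2.985 2.006 0.249
vertex -5.092 1.061 -0.123
endloop
endfacet
facet normal 0.227 0.801 -0.554
outer loop
vertex -4.859 1.886 -0.693
vertex -2.985 2.006 0.249
vertex -4.421 1.219 -1.479
endloop
endfacet
facet normal 0.391 -0.595 -0.702
outer loop
vertex -2.548 1.339 -0.537
vertex -2.781 0.514 0.033
vertex -4.421 1.219 -1.479
endloop
endfacet
facet normal 0.227 0.801 -0.554
outer loop
vertex -4.421 1.219 -1.479
vertex -2.985 2.006 0.249
vertex -2.548 1.339 -0.537
endloop
endfacet
facet normal 0.892 0.058 0.448
outer loop
vertex -2.548 1.339 -0.537
vertex -3.219 1.181 0.819
vertex -2.781 0.514 0.033
endloop
endfacet
facet normal 0.892 0.057 0.448
outer loop
vertex -2.985 2.006 0.249
vertex -3.219 1.181 0.819
vertex -2.548 1.339 -0.537
endloop
endfacet

endsolid


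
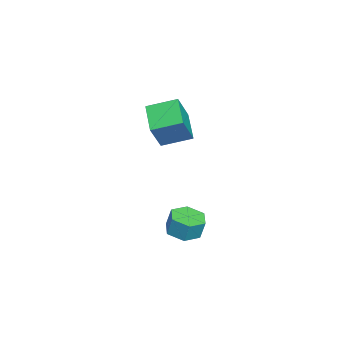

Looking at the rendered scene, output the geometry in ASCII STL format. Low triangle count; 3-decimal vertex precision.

solid 
facet normal -0.495 0.206 -0.844
outer loop
vertex -4.207 0.045 3.357
vertex -2.475 0.594 2.475
vertex -3.95 -1.685 2.785
endloop
endfacet
facet normal -0.858 -0.272 0.437
outer loop
vertex -2.965 -2.094 4.465
vertex -4.207 0.045 3.357
vertex -3.95 -1.685 2.785
endloop
endfacet
facet normal -0.495 0.206 -0.844
outer loop
vertex -3.95 -1.685 2.785
vertex -2.475 0.594 2.475
vertex -2.218 -1.136 1.903
endloop
endfacet
facet normal 0.140 -0.940 -0.311
outer loop
vertex -2.218 -1.136 1.903
vertex -2.965 -2.094 4.465
vertex -3.95 -1.685 2.785
endloop
endfacet
facet normal -0.140 0.940 0.311
outer loop
vertex -4.207 0.045 3.357
vertex -1.49 0.185 4.155
vertex -2.475 0.594 2.475
endloop
endfacet
facet normal -0.858 -0.272 0.437
outer loop
vertex -3.222 -0.364 5.037
vertex -4.207 0.045 3.357
vertex -2.965 -2.094 4.465
endloop
endfacet
facet normal -0.140 0.940 0.311
outer loop
vertex -3.222 -0.364 5.037
vertex -1.49 0.185 4.155
vertex -4.207 0.045 3.357
endloop
endfacet
facet normal 0.858 0.272 -0.437
outer loop
vertex -2.475 0.594 2.475
vertex -1.49 0.185 4.155
vertex -2.218 -1.136 1.903
endloop
endfacet
facet normal 0.140 -0.940 -0.311
outer loop
vertex -1.233 -1.545 3.583
vertex -2.965 -2.094 4.465
vertex -2.218 -1.136 1.903
endloop
endfacet
facet normal 0.858 0.272 -0.437
outer loop
vertex -2.218 -1.136 1.903
vertex -1.49 0.185 4.155
vertex -1.233 -1.545 3.583
endloop
endfacet
facet normal 0.495 -0.206 0.844
outer loop
vertex -1.233 -1.545 3.583
vertex -3.222 -0.364 5.037
vertex -2.965 -2.094 4.465
endloop
endfacet
facet normal 0.495 -0.206 0.844
outer loop
vertex -1.49 0.185 4.155
vertex -3.222 -0.364 5.037
vertex -1.233 -1.545 3.583
endloop
endfacet
facet normal -0.098 -0.242 -0.965
outer loop
vertex 0.069 -0.438 -3.592
vertex -0.652 0.318 -3.708
vertex 0.364 0.532 -3.865
endloop
endfacet
facet normal 0.955 -0.297 -0.022
outer loop
vertex 0.069 -0.438 -3.592
vertex 0.364 0.532 -3.865
vertex 0.192 -0.133 -2.376
endloop
endfacet
facet normal 0.955 -0.297 -0.022
outer loop
vertex 0.192 -0.133 -2.376
vertex 0.364 0.532 -3.865
vertex 0.487 0.837 -2.648
endloop
endfacet
facet normal 0.097 0.241 0.966
outer loop
vertex 0.192 -0.133 -2.376
vertex 0.487 0.837 -2.648
vertex -0.528 0.622 -2.492
endloop
endfacet
facet normal -0.098 -0.242 -0.965
outer loop
vertex 0.364 0.532 -3.865
vertex -0.652 0.318 -3.708
vertex -0.356 1.287 -3.981
endloop
endfacet
facet normal 0.721 0.651 -0.236
outer loop
vertex 0.364 0.532 -3.865
vertex -0.356 1.287 -3.981
vertex 0.487 0.837 -2.648
endloop
endfacet
facet normal 0.721 0.651 -0.236
outer loop
vertex 0.487 0.837 -2.648
vertex -0.356 1.287 -3.981
vertex -0.233 1.592 -2.765
endloop
endfacet
facet normal 0.097 0.242 0.965
outer loop
vertex 0.487 0.837 -2.648
vertex -0.233 1.592 -2.765
vertex -0.528 0.622 -2.492
endloop
endfacet
facet normal -0.098 -0.242 -0.965
outer loop
vertex -0.356 1.287 -3.981
vertex -0.652 0.318 -3.708
vertex -1.372 1.073 -3.824
endloop
endfacet
facet normal -0.233 0.949 -0.214
outer loop
vertex -0.356 1.287 -3.981
vertex -1.372 1.073 -3.824
vertex -0.233 1.592 -2.765
endloop
endfacet
facet normal -0.233 0.949 -0.214
outer loop
vertex -0.233 1.592 -2.765
vertex -1.372 1.073 -3.824
vertex -1.249 1.378 -2.608
endloop
endfacet
facet normal 0.098 0.242 0.965
outer loop
vertex -0.233 1.592 -2.765
vertex -1.249 1.378 -2.608
vertex -0.528 0.622 -2.492
endloop
endfacet
facet normal -0.097 -0.241 -0.966
outer loop
vertex -1.372 1.073 -3.824
vertex -0.652 0.318 -3.708
vertex -1.667 0.103 -3.552
endloop
endfacet
facet normal -0.955 0.297 0.022
outer loop
vertex -1.372 1.073 -3.824
vertex -1.667 0.103 -3.552
vertex -1.249 1.378 -2.608
endloop
endfacet
facet normal -0.955 0.297 0.022
outer loop
vertex -1.249 1.378 -2.608
vertex -1.667 0.103 -3.552
vertex -1.544 0.408 -2.335
endloop
endfacet
facet normal 0.098 0.242 0.965
outer loop
vertex -1.249 1.378 -2.608
vertex -1.544 0.408 -2.335
vertex -0.528 0.622 -2.492
endloop
endfacet
facet normal -0.097 -0.242 -0.965
outer loop
vertex -1.667 0.103 -3.552
vertex -0.652 0.318 -3.708
vertex -0.947 -0.652 -3.435
endloop
endfacet
facet normal -0.721 -0.651 0.236
outer loop
vertex -1.667 0.103 -3.552
vertex -0.947 -0.652 -3.435
vertex -1.544 0.408 -2.335
endloop
endfacet
facet normal -0.721 -0.651 0.236
outer loop
vertex -1.544 0.408 -2.335
vertex -0.947 -0.652 -3.435
vertex -0.824 -0.347 -2.219
endloop
endfacet
facet normal 0.098 0.242 0.965
outer loop
vertex -1.544 0.408 -2.335
vertex -0.824 -0.347 -2.219
vertex -0.528 0.622 -2.492
endloop
endfacet
facet normal -0.098 -0.242 -0.965
outer loop
vertex -0.947 -0.652 -3.435
vertex -0.652 0.318 -3.708
vertex 0.069 -0.438 -3.592
endloop
endfacet
facet normal 0.233 -0.949 0.214
outer loop
vertex -0.947 -0.652 -3.435
vertex 0.069 -0.438 -3.592
vertex -0.824 -0.347 -2.219
endloop
endfacet
facet normal 0.233 -0.949 0.214
outer loop
vertex -0.824 -0.347 -2.219
vertex 0.069 -0.438 -3.592
vertex 0.192 -0.133 -2.376
endloop
endfacet
facet normal 0.098 0.242 0.965
outer loop
vertex -0.824 -0.347 -2.219
vertex 0.192 -0.133 -2.376
vertex -0.528 0.622 -2.492
endloop
endfacet

endsolid


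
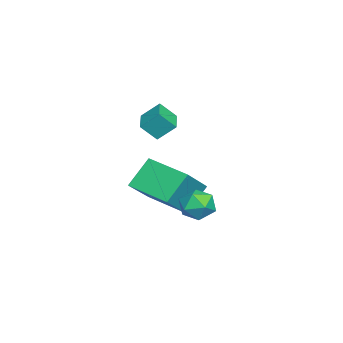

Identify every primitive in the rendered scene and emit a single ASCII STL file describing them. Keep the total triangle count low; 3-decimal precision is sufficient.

solid 
facet normal -0.689 0.425 0.587
outer loop
vertex 2.969 -0.627 1.37
vertex 3.158 -1.205 2.011
vertex 3.593 -0.437 1.965
endloop
endfacet
facet normal -0.407 0.903 0.138
outer loop
vertex 2.969 -0.627 1.37
vertex 3.593 -0.437 1.965
vertex 3.723 -0.248 1.112
endloop
endfacet
facet normal -0.519 0.672 -0.528
outer loop
vertex 2.969 -0.627 1.37
vertex 3.723 -0.248 1.112
vertex 3.37 -0.898 0.631
endloop
endfacet
facet normal -0.869 0.053 -0.491
outer loop
vertex 2.969 -0.627 1.37
vertex 3.37 -0.898 0.631
vertex 3.02 -1.49 1.186
endloop
endfacet
facet normal -0.975 -0.100 0.198
outer loop
vertex 2.969 -0.627 1.37
vertex 3.02 -1.49 1.186
vertex 3.158 -1.205 2.011
endloop
endfacet
facet normal 0.297 0.922 0.249
outer loop
vertex 3.723 -0.248 1.112
vertex 3.593 -0.437 1.965
vertex 4.38 -0.59 1.594
endloop
endfacet
facet normal -0.158 0.148 0.976
outer loop
vertex 3.593 -0.437 1.965
vertex 3.158 -1.205 2.011
vertex 4.03 -1.182 2.149
endloop
endfacet
facet normal -0.621 -0.703 0.347
outer loop
vertex 3.158 -1.205 2.011
vertex 3.02 -1.49 1.186
vertex 3.677 -1.832 1.668
endloop
endfacet
facet normal -0.451 -0.454 -0.769
outer loop
vertex 3.02 -1.49 1.186
vertex 3.37 -0.898 0.631
vertex 3.807 -1.643 0.815
endloop
endfacet
facet normal 0.116 0.549 -0.828
outer loop
vertex 3.37 -0.898 0.631
vertex 3.723 -0.248 1.112
vertex 4.242 -0.875 0.769
endloop
endfacet
facet normal 0.869 -0.053 0.491
outer loop
vertex 4.431 -1.453 1.41
vertex 4.38 -0.59 1.594
vertex 4.03 -1.182 2.149
endloop
endfacet
facet normal 0.519 -0.672 0.528
outer loop
vertex 4.431 -1.453 1.41
vertex 4.03 -1.182 2.149
vertex 3.677 -1.832 1.668
endloop
endfacet
facet normal 0.407 -0.903 -0.138
outer loop
vertex 4.431 -1.453 1.41
vertex 3.677 -1.832 1.668
vertex 3.807 -1.643 0.815
endloop
endfacet
facet normal 0.689 -0.425 -0.587
outer loop
vertex 4.431 -1.453 1.41
vertex 3.807 -1.643 0.815
vertex 4.242 -0.875 0.769
endloop
endfacet
facet normal 0.975 0.100 -0.198
outer loop
vertex 4.431 -1.453 1.41
vertex 4.242 -0.875 0.769
vertex 4.38 -0.59 1.594
endloop
endfacet
facet normal 0.451 0.454 0.769
outer loop
vertex 4.03 -1.182 2.149
vertex 4.38 -0.59 1.594
vertex 3.593 -0.437 1.965
endloop
endfacet
facet normal -0.116 -0.549 0.828
outer loop
vertex 3.677 -1.832 1.668
vertex 4.03 -1.182 2.149
vertex 3.158 -1.205 2.011
endloop
endfacet
facet normal -0.297 -0.922 -0.249
outer loop
vertex 3.807 -1.643 0.815
vertex 3.677 -1.832 1.668
vertex 3.02 -1.49 1.186
endloop
endfacet
facet normal 0.158 -0.148 -0.976
outer loop
vertex 4.242 -0.875 0.769
vertex 3.807 -1.643 0.815
vertex 3.37 -0.898 0.631
endloop
endfacet
facet normal 0.621 0.703 -0.347
outer loop
vertex 4.38 -0.59 1.594
vertex 4.242 -0.875 0.769
vertex 3.723 -0.248 1.112
endloop
endfacet
facet normal -0.723 0.257 -0.641
outer loop
vertex -0.105 -3.008 1.499
vertex 0.882 -1.133 1.136
vertex 0.777 -3.72 0.219
endloop
endfacet
facet normal -0.459 -0.872 0.169
outer loop
vertex 2.318 -4.267 1.584
vertex -0.105 -3.008 1.499
vertex 0.777 -3.72 0.219
endloop
endfacet
facet normal -0.724 0.257 -0.641
outer loop
vertex 0.777 -3.72 0.219
vertex 0.882 -1.133 1.136
vertex 1.764 -1.845 -0.145
endloop
endfacet
facet normal 0.515 -0.417 -0.749
outer loop
vertex 1.764 -1.845 -0.145
vertex 2.318 -4.267 1.584
vertex 0.777 -3.72 0.219
endloop
endfacet
facet normal -0.516 0.416 0.749
outer loop
vertex -0.105 -3.008 1.499
vertex 2.423 -1.68 2.501
vertex 0.882 -1.133 1.136
endloop
endfacet
facet normal -0.459 -0.872 0.169
outer loop
vertex 1.436 -3.555 2.865
vertex -0.105 -3.008 1.499
vertex 2.318 -4.267 1.584
endloop
endfacet
facet normal -0.516 0.417 0.749
outer loop
vertex 1.436 -3.555 2.865
vertex 2.423 -1.68 2.501
vertex -0.105 -3.008 1.499
endloop
endfacet
facet normal 0.459 0.872 -0.169
outer loop
vertex 0.882 -1.133 1.136
vertex 2.423 -1.68 2.501
vertex 1.764 -1.845 -0.145
endloop
endfacet
facet normal 0.516 -0.416 -0.749
outer loop
vertex 3.305 -2.392 1.221
vertex 2.318 -4.267 1.584
vertex 1.764 -1.845 -0.145
endloop
endfacet
facet normal 0.459 0.872 -0.169
outer loop
vertex 1.764 -1.845 -0.145
vertex 2.423 -1.68 2.501
vertex 3.305 -2.392 1.221
endloop
endfacet
facet normal 0.723 -0.257 0.641
outer loop
vertex 3.305 -2.392 1.221
vertex 1.436 -3.555 2.865
vertex 2.318 -4.267 1.584
endloop
endfacet
facet normal 0.723 -0.256 0.641
outer loop
vertex 2.423 -1.68 2.501
vertex 1.436 -3.555 2.865
vertex 3.305 -2.392 1.221
endloop
endfacet
facet normal -0.980 -0.179 0.090
outer loop
vertex -2.467 -4.727 3.705
vertex -2.549 -3.882 4.495
vertex -2.673 -4.0 2.906
endloop
endfacet
facet normal 0.071 -0.729 -0.681
outer loop
vertex -1.351 -3.758 2.785
vertex -2.467 -4.727 3.705
vertex -2.673 -4.0 2.906
endloop
endfacet
facet normal -0.980 -0.180 0.090
outer loop
vertex -2.673 -4.0 2.906
vertex -2.549 -3.882 4.495
vertex -2.756 -3.155 3.696
endloop
endfacet
facet normal -0.187 0.661 -0.727
outer loop
vertex -2.756 -3.155 3.696
vertex -1.351 -3.758 2.785
vertex -2.673 -4.0 2.906
endloop
endfacet
facet normal 0.188 -0.661 0.727
outer loop
vertex -2.467 -4.727 3.705
vertex -1.227 -3.64 4.374
vertex -2.549 -3.882 4.495
endloop
endfacet
facet normal 0.071 -0.729 -0.681
outer loop
vertex -1.144 -4.485 3.584
vertex -2.467 -4.727 3.705
vertex -1.351 -3.758 2.785
endloop
endfacet
facet normal 0.187 -0.661 0.727
outer loop
vertex -1.144 -4.485 3.584
vertex -1.227 -3.64 4.374
vertex -2.467 -4.727 3.705
endloop
endfacet
facet normal -0.071 0.729 0.681
outer loop
vertex -2.549 -3.882 4.495
vertex -1.227 -3.64 4.374
vertex -2.756 -3.155 3.696
endloop
endfacet
facet normal -0.187 0.661 -0.727
outer loop
vertex -1.433 -2.913 3.575
vertex -1.351 -3.758 2.785
vertex -2.756 -3.155 3.696
endloop
endfacet
facet normal -0.071 0.729 0.681
outer loop
vertex -2.756 -3.155 3.696
vertex -1.227 -3.64 4.374
vertex -1.433 -2.913 3.575
endloop
endfacet
facet normal 0.980 0.180 -0.090
outer loop
vertex -1.433 -2.913 3.575
vertex -1.144 -4.485 3.584
vertex -1.351 -3.758 2.785
endloop
endfacet
facet normal 0.980 0.180 -0.089
outer loop
vertex -1.227 -3.64 4.374
vertex -1.144 -4.485 3.584
vertex -1.433 -2.913 3.575
endloop
endfacet

endsolid
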